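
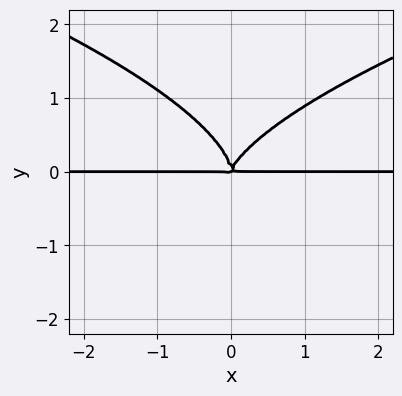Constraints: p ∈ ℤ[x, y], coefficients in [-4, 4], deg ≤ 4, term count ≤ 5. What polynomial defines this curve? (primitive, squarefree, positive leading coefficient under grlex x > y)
3*y^4 - 3*x^2*y + x*y^2

1. Degree: a generic line meets the curve in up to 4 points, so deg p = 4.
2. Reading off the gridlines: every point of the x-axis in the box is on the curve.
3. Matching integer coefficients to the picture gives p.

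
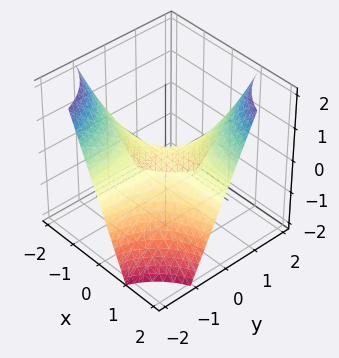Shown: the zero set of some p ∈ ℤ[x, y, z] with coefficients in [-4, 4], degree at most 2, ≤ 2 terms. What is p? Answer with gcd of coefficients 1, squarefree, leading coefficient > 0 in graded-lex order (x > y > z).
x*y - z

(a) The degree is 2 — a saddle surface; a quadric.
(b) Reading off the gridlines: every point of the x-axis in the box is on the surface; one z-axis crossing is at z = 0.
(c) These observations pin down the coefficients. Check: (0, -1, 0) on the y-axis lies on the surface, and p(0, -1, 0) = 0. ✓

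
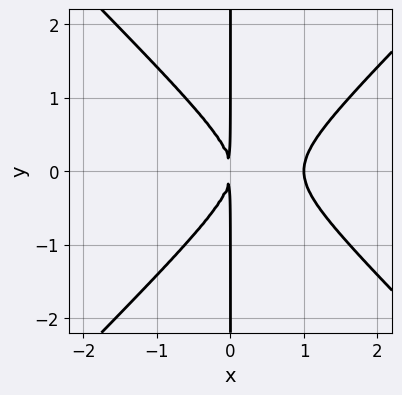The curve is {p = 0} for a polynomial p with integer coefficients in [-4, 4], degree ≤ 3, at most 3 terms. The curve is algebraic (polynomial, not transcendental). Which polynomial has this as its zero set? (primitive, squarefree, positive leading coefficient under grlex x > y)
x^3 - x*y^2 - x^2

First, the degree is 3 — no degree-2 curve has this shape.
Next, symmetries: the y ↦ −y reflection is a symmetry, so y appears only in even powers.
Then, against the integer gridlines: the visible y-axis segment lies entirely on the curve; it meets the x-axis at x = 1 (among the integer gridlines).
Finally, fitting integer coefficients to these (and the overall shape) gives p.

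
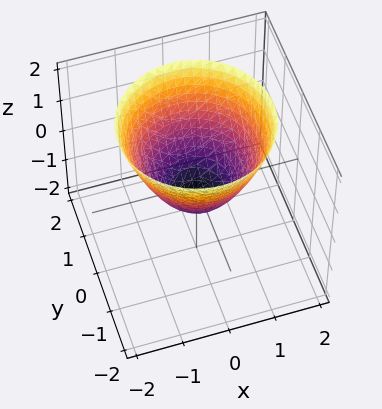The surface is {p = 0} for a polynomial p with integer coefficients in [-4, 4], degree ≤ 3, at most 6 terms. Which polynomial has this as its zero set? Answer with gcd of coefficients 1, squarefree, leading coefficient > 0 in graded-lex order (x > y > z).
(a) Degree: a generic line meets the surface in up to 2 points, so deg p = 2.
(b) Symmetry: every cross-section ⟂ z is a circle, so x, y appear only via x² + y².
(c) From the axis intercepts and sections: a circular section at z = 2 has radius between 1 and 2.
(d) Solving for integer coefficients yields p as stated.

2*x^2 + 2*y^2 - 2*z - 1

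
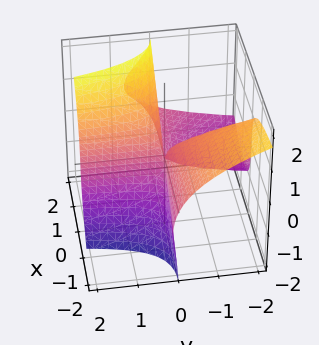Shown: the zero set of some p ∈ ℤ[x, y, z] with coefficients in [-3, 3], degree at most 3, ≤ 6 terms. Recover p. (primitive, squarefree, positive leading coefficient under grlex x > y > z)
x^2*y + x^2*z - 2*x*z^2 + z^3 - 3*x*y

1. Degree: a generic line meets the surface in up to 3 points, so deg p = 3.
2. From the axis intercepts and sections: the visible y-axis segment lies entirely on the surface; every point of the x-axis in the box is on the surface; it meets the z-axis at z = 0 (among the integer gridlines).
3. Solving for integer coefficients yields p as stated.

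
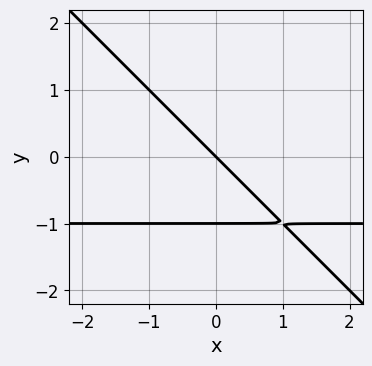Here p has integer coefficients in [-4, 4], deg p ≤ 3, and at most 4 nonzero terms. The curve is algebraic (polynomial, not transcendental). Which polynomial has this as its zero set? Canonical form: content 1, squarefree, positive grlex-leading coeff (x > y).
x*y + y^2 + x + y

(a) Degree: a generic line meets the curve in up to 2 points, so deg p = 2.
(b) From the axis intercepts and sections: it crosses the x-axis at the gridline x = 0; among the integer gridlines, it crosses the y-axis at y ∈ {-1, 0}.
(c) Fitting integer coefficients to these (and the overall shape) gives p.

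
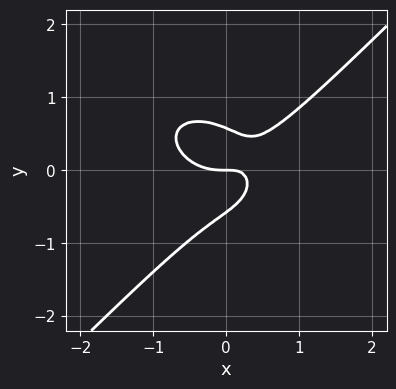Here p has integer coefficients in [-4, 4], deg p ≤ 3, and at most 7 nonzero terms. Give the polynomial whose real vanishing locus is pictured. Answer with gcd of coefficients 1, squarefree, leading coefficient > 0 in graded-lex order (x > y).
2*x^3 + x*y^2 - 3*y^3 - 2*x*y + y

1. The degree is 3 — no degree-2 curve has this shape.
2. Against the integer gridlines: it meets the x-axis at x = 0 (among the integer gridlines); it meets the y-axis at y = 0 (among the integer gridlines).
3. Matching integer coefficients to the picture gives p.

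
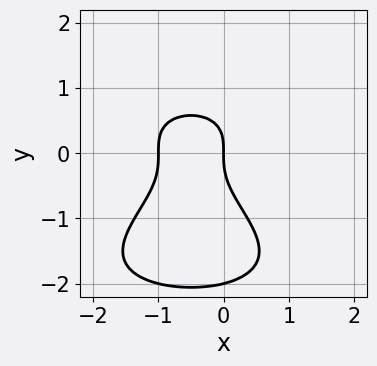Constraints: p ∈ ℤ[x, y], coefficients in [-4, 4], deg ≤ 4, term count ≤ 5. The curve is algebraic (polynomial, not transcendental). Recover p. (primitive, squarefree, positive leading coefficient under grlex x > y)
y^4 + 2*y^3 + 2*x^2 + 2*x

First, the degree is 4 — the shape is more complex than any degree-3 curve.
Then, from the visible intercepts: the y-axis gridline crossings are at y ∈ {-2, 0}; among the integer gridlines, it crosses the x-axis at x ∈ {-1, 0}.
Finally, the integer polynomial consistent with all of this is the stated p.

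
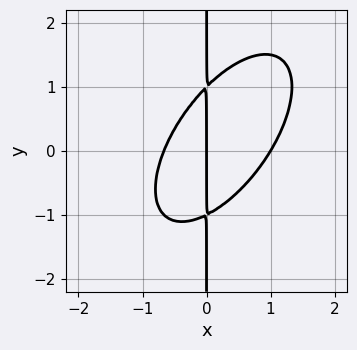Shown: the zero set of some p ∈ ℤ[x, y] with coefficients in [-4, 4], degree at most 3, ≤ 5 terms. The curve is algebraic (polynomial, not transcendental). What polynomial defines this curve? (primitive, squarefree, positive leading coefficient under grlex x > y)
First, degree: no degree-2 curve has this shape, so deg p = 3.
Next, reading off the gridlines: the visible y-axis segment lies entirely on the curve; the x-axis gridline crossings are at x ∈ {0, 1}.
Finally, together with the visible shape, these determine p as stated.

3*x^3 - 3*x^2*y + 2*x*y^2 - x^2 - 2*x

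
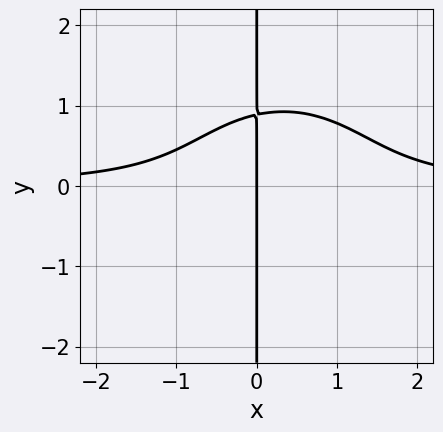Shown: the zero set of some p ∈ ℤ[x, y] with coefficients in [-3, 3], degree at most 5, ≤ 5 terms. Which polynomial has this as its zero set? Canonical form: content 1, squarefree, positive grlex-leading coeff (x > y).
3*x^3*y + 3*x*y^3 - 2*x^2*y + x*y - 3*x

deg p = 4.
From the axis intercepts and sections: every point of the y-axis in the box is on the curve; it meets the x-axis at x = 0 (among the integer gridlines).
Assembling these constraints gives the stated polynomial.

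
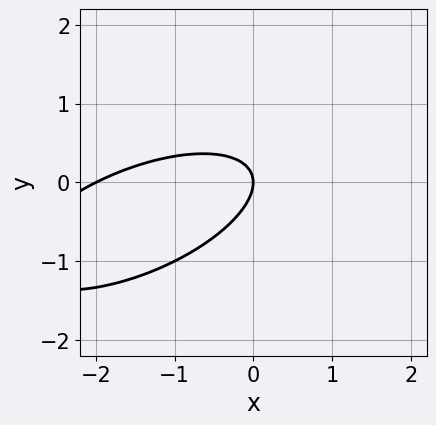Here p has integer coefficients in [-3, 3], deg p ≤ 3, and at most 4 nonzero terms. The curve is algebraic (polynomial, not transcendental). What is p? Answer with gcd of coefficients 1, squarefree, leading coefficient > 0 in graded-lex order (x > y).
1. Degree: the shape is more complex than any degree-1 curve, so deg p = 2.
2. Reading off the gridlines: the x-axis gridline crossings are at x ∈ {-2, 0}; it meets the y-axis at y = 0 (among the integer gridlines).
3. Matching integer coefficients to the picture gives p.

x^2 - 2*x*y + 3*y^2 + 2*x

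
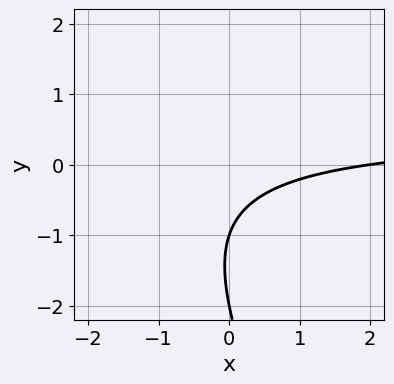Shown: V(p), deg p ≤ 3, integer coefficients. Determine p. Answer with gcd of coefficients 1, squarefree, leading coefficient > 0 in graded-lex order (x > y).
1. The degree is 2 — a generic line meets the curve in up to 2 points.
2. Against the integer gridlines: the y-axis gridline crossings are at y ∈ {-2, -1}; it crosses the x-axis at the gridline x = 2.
3. These observations pin down the coefficients.

2*x*y + y^2 - x + 3*y + 2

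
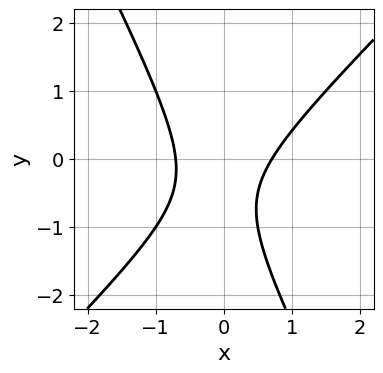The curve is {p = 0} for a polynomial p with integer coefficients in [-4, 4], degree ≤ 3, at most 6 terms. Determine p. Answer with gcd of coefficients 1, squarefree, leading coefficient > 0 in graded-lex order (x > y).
2*x^2 - x*y - y^2 - y - 1

(a) Degree: the shape is more complex than any degree-1 curve, so deg p = 2.
(b) Reading off the gridlines: it misses every integer gridline on the y-axis.
(c) Assembling these constraints gives the stated polynomial.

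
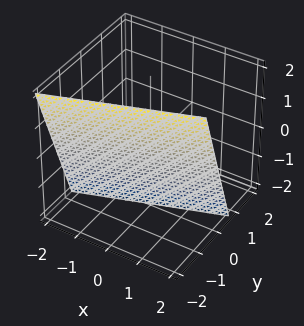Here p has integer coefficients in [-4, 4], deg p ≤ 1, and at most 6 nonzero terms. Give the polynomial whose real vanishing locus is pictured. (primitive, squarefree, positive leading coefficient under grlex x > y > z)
x - 3*y - z - 2

1. deg p = 1. The surface is flat (a plane).
2. From the visible intercepts: it crosses the x-axis at the gridline x = 2; one z-axis crossing is at z = -2.
3. Together with the visible shape, these determine p as stated.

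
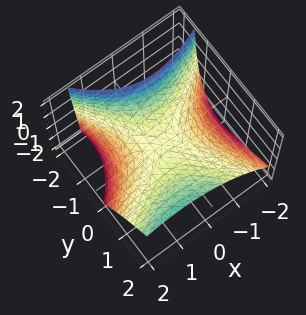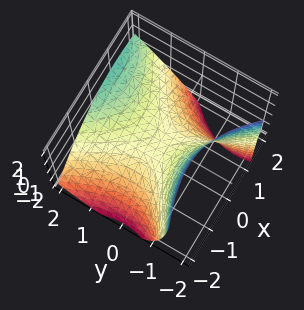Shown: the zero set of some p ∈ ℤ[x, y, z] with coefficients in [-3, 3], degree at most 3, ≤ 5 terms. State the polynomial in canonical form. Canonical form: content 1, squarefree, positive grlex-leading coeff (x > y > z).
x^2 - x*y - y^2 + y*z + 2*z

deg p = 2.
Observable constraints: it meets the x-axis at x = 0 (among the integer gridlines); one z-axis crossing is at z = 0; it crosses the y-axis at the gridline y = 0.
These observations pin down the coefficients.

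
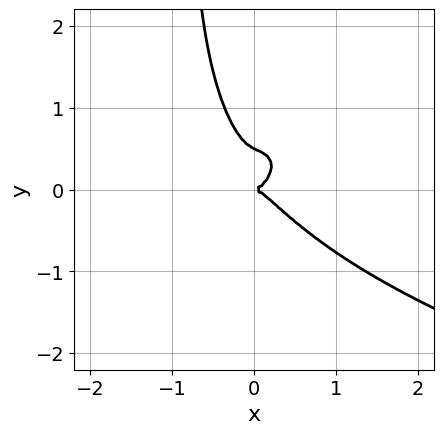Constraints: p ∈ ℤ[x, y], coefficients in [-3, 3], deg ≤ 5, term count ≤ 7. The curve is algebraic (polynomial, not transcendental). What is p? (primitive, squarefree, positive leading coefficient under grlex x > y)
x^2*y^2 - 2*x*y^3 - 3*x^3 - 2*y^3 + y^2

First, degree: no degree-3 curve has this shape, so deg p = 4.
Then, reading off the gridlines: one x-axis crossing is at x = 0; it crosses the y-axis at the gridline y = 0.
Finally, putting this together gives p.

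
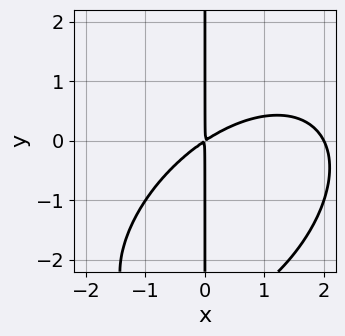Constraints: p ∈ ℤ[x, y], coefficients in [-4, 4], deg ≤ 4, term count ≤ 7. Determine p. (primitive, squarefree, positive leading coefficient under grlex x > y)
x^3 - x^2*y + x*y^2 - 2*x^2 + 3*x*y

1. deg p = 3.
2. Observable constraints: the visible y-axis segment lies entirely on the curve; one x-axis crossing is at x = 2.
3. Putting this together gives p.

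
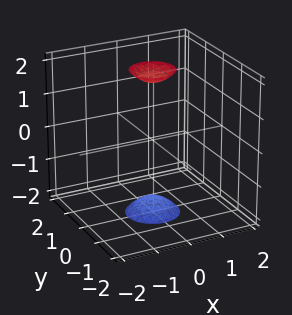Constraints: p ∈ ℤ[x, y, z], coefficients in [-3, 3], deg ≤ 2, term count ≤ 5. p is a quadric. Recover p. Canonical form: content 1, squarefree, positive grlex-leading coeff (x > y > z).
3*x^2 + 3*y^2 - z^2 + 3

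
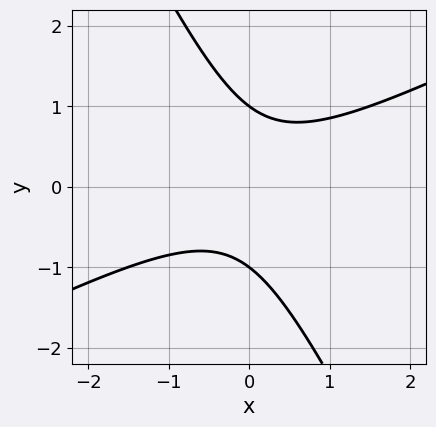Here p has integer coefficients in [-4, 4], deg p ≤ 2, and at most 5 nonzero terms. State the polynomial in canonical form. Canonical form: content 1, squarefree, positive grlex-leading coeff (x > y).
1. Degree: the shape is more complex than any degree-1 curve, so deg p = 2.
2. From the visible intercepts: no x-intercept at any integer in the box; among the integer gridlines, it crosses the y-axis at y ∈ {-1, 1}.
3. Fitting integer coefficients to these (and the overall shape) gives p.

2*x^2 - 3*x*y - 2*y^2 + 2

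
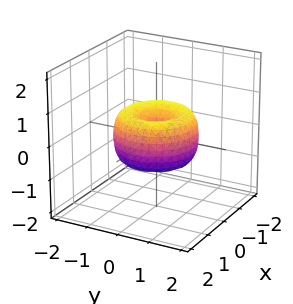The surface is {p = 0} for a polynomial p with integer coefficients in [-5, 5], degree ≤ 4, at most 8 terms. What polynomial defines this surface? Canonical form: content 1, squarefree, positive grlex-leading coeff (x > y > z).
2*x^4 + 4*x^2*y^2 + 2*y^4 - 3*x^2 - 3*y^2 + 2*z^2

(a) deg p = 4. A generic line meets the surface in up to 4 points.
(b) Symmetry: the z-axis is an axis of rotation, so x and y enter only as x² + y².
(c) Checking where it meets the axes: a circular section at z = 0 has radius between 1 and 2; it crosses the z-axis at the gridline z = 0; it meets the x-axis at x = 0 (among the integer gridlines); it meets the y-axis at y = 0 (among the integer gridlines).
(d) Putting this together gives p.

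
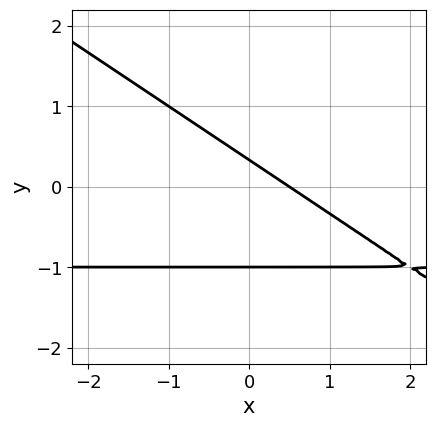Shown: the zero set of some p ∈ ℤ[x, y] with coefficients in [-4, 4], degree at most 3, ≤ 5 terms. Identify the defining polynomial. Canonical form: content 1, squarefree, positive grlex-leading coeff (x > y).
2*x*y + 3*y^2 + 2*x + 2*y - 1

1. The degree is 2 — the shape is more complex than any degree-1 curve.
2. Reading off the gridlines: one y-axis crossing is at y = -1.
3. Putting this together gives p.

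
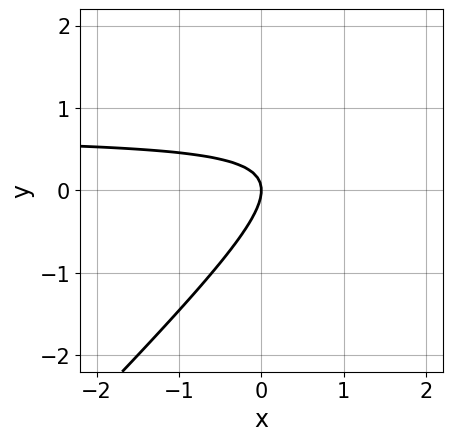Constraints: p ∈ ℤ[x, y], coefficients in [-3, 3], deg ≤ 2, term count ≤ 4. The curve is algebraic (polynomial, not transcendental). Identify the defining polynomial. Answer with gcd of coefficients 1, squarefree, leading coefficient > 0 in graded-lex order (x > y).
1. Degree: the shape is more complex than any degree-1 curve, so deg p = 2.
2. From the axis intercepts and sections: it crosses the y-axis at the gridline y = 0; it crosses the x-axis at the gridline x = 0.
3. Together with the visible shape, these determine p as stated.

3*x*y - 3*y^2 - 2*x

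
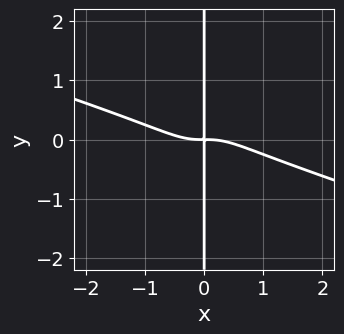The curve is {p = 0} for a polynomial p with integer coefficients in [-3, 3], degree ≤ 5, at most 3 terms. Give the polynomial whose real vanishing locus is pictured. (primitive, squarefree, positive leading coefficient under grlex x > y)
x^4 + 3*x^3*y + x*y

1. The degree is 4 — no degree-3 curve has this shape.
2. Observable constraints: the visible y-axis segment lies entirely on the curve.
3. Matching integer coefficients to the picture gives p.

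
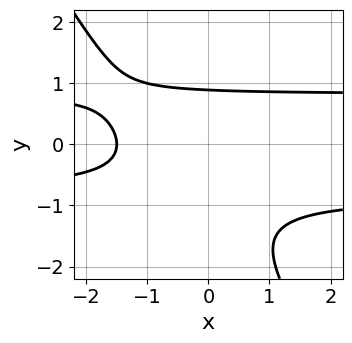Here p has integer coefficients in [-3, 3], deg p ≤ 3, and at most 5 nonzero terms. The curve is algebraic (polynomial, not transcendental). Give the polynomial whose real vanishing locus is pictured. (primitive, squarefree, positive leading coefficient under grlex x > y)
(a) The degree is 3 — a generic line meets the curve in up to 3 points.
(b) The integer polynomial consistent with all of this is the stated p.

3*x*y^2 + 2*y^3 + 2*y^2 - 2*x - 3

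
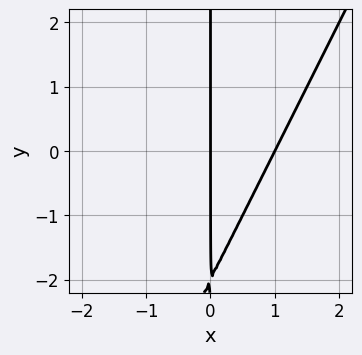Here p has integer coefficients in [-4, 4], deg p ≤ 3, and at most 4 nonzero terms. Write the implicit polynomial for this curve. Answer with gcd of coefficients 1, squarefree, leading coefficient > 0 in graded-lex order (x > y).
(a) The degree is 2 — the shape is more complex than any degree-1 curve.
(b) Checking where it meets the axes: among the integer gridlines, it crosses the x-axis at x ∈ {0, 1}; every point of the y-axis in the box is on the curve.
(c) Solving for integer coefficients yields p as stated.

2*x^2 - x*y - 2*x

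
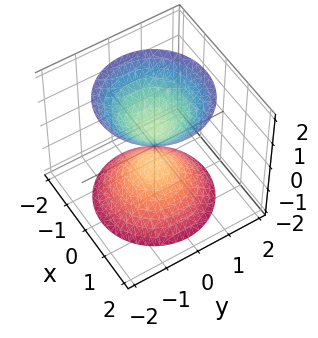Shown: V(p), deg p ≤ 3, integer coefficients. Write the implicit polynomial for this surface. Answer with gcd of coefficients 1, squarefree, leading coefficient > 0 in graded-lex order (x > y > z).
3*x^2 + 3*y^2 - 2*z^2 + 1

1. The picture has 2 separate pieces.
2. Degree: two sheets facing apart; a quadric, so deg p = 2.
3. Symmetries: mirror symmetry z ↦ −z ⇒ only even powers of z; rotational symmetry about the z-axis ⇒ p depends on x, y only through x² + y².
4. Observable constraints: a circular section at z = -1 has radius between 0 and 1; it misses every integer gridline on the y-axis; no x-intercept at any integer in the box.
5. Solving for integer coefficients yields p as stated.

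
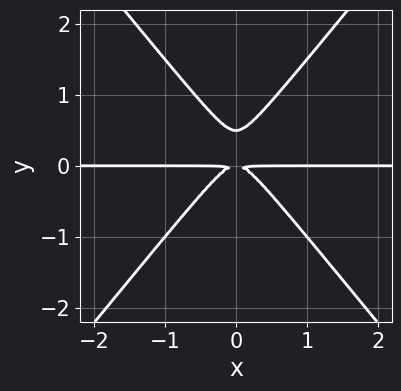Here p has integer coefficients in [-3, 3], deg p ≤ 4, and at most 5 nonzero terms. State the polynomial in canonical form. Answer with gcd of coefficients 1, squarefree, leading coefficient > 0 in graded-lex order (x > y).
First, degree: a generic line meets the curve in up to 3 points, so deg p = 3.
Next, symmetries: the x ↦ −x reflection is a symmetry, so x appears only in even powers.
Next, against the integer gridlines: every point of the x-axis in the box is on the curve.
Finally, the integer polynomial consistent with all of this is the stated p.

3*x^2*y - 2*y^3 + y^2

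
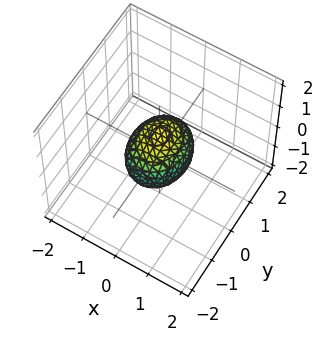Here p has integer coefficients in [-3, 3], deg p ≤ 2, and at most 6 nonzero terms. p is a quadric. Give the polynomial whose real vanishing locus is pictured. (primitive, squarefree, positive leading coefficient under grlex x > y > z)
3*x^2 + 2*y^2 + 3*z^2 - 2

The degree is 2 — bounded and convex; a quadric.
Symmetries: the z ↦ −z reflection is a symmetry, so z appears only in even powers; it's symmetric under y → −y, forcing even powers of y; mirror symmetry x ↦ −x ⇒ only even powers of x.
Checking where it meets the axes: among the integer gridlines, it crosses the y-axis at y ∈ {-1, 1}.
Matching integer coefficients to the picture gives p.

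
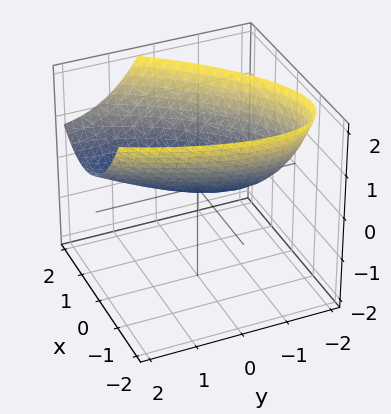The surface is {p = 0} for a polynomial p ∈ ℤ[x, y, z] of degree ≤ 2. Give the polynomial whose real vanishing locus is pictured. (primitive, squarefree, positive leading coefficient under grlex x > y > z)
1. The degree is 2 — no degree-1 surface has this shape.
2. Observable constraints: one z-axis crossing is at z = 0; it crosses the x-axis at the gridline x = 0.
3. Assembling these constraints gives the stated polynomial.

2*x^2 - 2*x*y + y^2 - y*z - 3*z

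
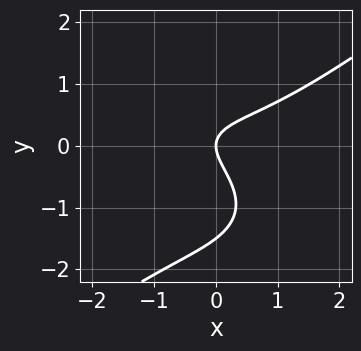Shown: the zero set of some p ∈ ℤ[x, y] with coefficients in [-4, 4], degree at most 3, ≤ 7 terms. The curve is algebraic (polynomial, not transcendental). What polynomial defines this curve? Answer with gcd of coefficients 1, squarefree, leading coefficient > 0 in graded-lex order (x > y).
x^3 - 2*y^3 - x*y - 3*y^2 + 2*x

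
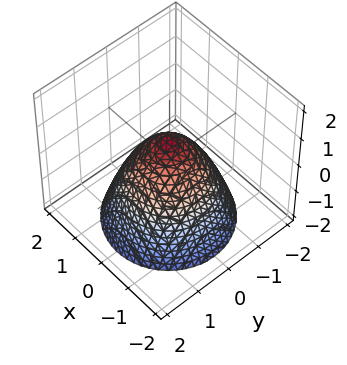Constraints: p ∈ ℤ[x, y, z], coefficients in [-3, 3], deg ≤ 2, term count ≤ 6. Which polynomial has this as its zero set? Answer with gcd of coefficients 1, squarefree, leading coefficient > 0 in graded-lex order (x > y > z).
First, degree: a generic line meets the surface in up to 2 points, so deg p = 2.
Then, symmetries: rotational symmetry about the z-axis ⇒ p depends on x, y only through x² + y².
Next, reading off the gridlines: a circular section at z = -2 has radius between 1 and 2.
Finally, fitting integer coefficients to these (and the overall shape) gives p.

3*x^2 + 3*y^2 + 3*z - 2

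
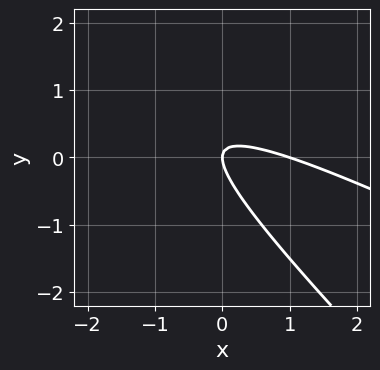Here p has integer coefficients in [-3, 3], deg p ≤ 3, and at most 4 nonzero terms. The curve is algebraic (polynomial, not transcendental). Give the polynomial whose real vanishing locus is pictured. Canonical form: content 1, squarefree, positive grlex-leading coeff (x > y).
deg p = 2. The shape is more complex than any degree-1 curve.
From the visible intercepts: among the integer gridlines, it crosses the x-axis at x ∈ {0, 1}; one y-axis crossing is at y = 0.
Together with the visible shape, these determine p as stated.

x^2 + 3*x*y + 2*y^2 - x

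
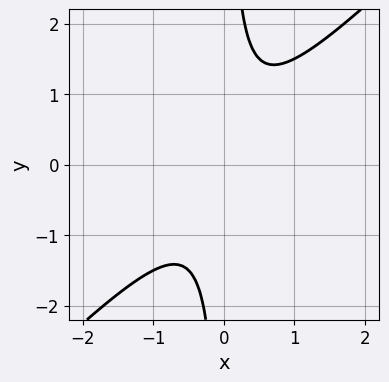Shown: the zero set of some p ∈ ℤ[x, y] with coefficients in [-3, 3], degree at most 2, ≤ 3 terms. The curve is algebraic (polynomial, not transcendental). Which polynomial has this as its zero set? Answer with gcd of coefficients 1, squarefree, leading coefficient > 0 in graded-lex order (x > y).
(a) Degree: a generic line meets the curve in up to 2 points, so deg p = 2.
(b) From the visible intercepts: no y-intercept at any integer in the box; no x-intercept at any integer in the box.
(c) Matching integer coefficients to the picture gives p.

2*x^2 - 2*x*y + 1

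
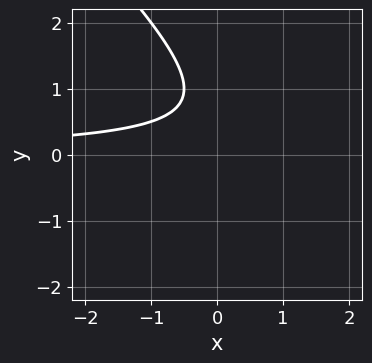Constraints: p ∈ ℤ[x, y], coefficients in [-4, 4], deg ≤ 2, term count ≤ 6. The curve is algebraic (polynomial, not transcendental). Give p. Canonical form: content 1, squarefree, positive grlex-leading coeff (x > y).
2*x*y + 2*y^2 - 3*y + 2

1. Degree: no degree-1 curve has this shape, so deg p = 2.
2. From the visible intercepts: it misses every integer gridline on the x-axis; the curve avoids every integer y-axis point in the box.
3. Assembling these constraints gives the stated polynomial.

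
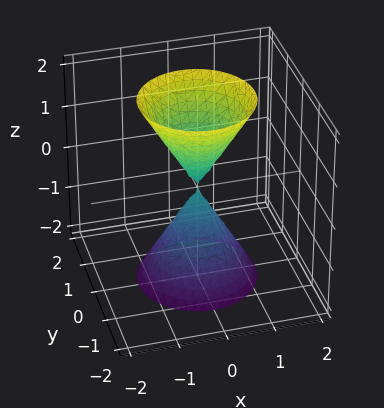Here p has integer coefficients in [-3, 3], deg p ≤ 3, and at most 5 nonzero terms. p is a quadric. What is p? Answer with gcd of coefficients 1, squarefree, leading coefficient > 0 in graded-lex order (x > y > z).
3*x^2 + 3*y^2 - z^2

The picture has 2 separate pieces.
The degree is 2 — a double cone through the origin; a quadric.
Symmetries: mirror symmetry z ↦ −z ⇒ only even powers of z; the z-axis is an axis of rotation, so x and y enter only as x² + y².
Reading off the gridlines: it meets the z-axis at z = 0 (among the integer gridlines); one x-axis crossing is at x = 0; a circular section at z = -1 has radius between 0 and 1.
The integer polynomial consistent with all of this is the stated p.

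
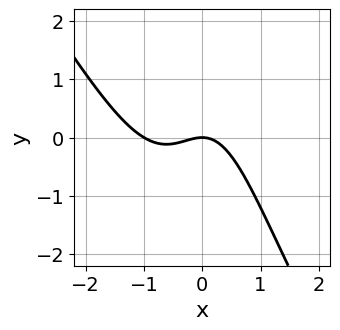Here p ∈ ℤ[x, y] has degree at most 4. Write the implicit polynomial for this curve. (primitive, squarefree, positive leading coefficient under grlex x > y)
3*x^3 + 2*x^2*y + 3*x^2 + 3*y

deg p = 3. No degree-2 curve has this shape.
From the axis intercepts and sections: among the integer gridlines, it crosses the x-axis at x ∈ {-1, 0}; it meets the y-axis at y = 0 (among the integer gridlines).
The integer polynomial consistent with all of this is the stated p.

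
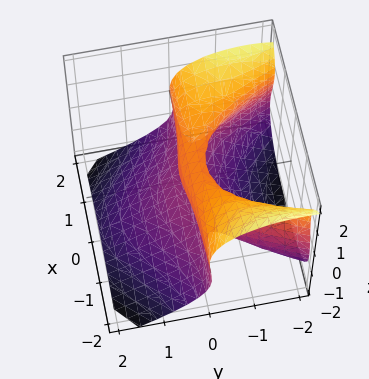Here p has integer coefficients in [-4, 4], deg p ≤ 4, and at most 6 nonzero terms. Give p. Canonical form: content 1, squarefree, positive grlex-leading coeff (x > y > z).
2*x^2*y + 2*z^3 + 3*y^2 + y*z - z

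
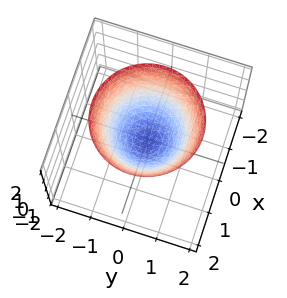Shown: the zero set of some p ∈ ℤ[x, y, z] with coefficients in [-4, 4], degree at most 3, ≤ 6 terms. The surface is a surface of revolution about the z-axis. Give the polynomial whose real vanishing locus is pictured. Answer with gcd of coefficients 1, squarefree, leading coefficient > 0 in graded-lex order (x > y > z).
1. The degree is 2 — no degree-1 surface has this shape.
2. Symmetry: the z-axis is an axis of rotation, so x and y enter only as x² + y².
3. Reading off the gridlines: a circular section at z = 0 has radius between 0 and 1.
4. Putting this together gives p.

3*x^2 + 3*y^2 - 3*z - 1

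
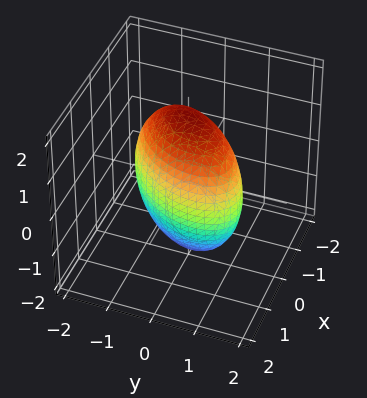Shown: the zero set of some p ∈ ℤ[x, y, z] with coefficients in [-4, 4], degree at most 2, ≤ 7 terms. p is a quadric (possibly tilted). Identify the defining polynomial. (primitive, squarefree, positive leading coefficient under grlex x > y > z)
First, deg p = 2.
Next, against the integer gridlines: among the integer gridlines, it crosses the x-axis at x ∈ {-1, 1}.
Finally, together with the visible shape, these determine p as stated.

3*x^2 - 2*x*y + 2*y^2 + z^2 - 3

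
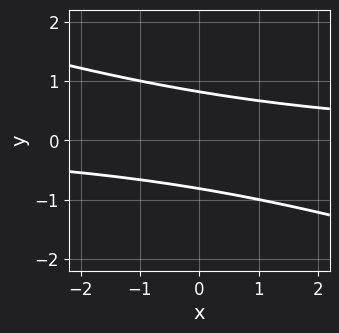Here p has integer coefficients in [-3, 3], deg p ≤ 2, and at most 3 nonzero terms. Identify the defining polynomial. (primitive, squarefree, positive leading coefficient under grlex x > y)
x*y + 3*y^2 - 2

1. Degree: the shape is more complex than any degree-1 curve, so deg p = 2.
2. From the axis intercepts and sections: no x-intercept at any integer in the box.
3. Together with the visible shape, these determine p as stated.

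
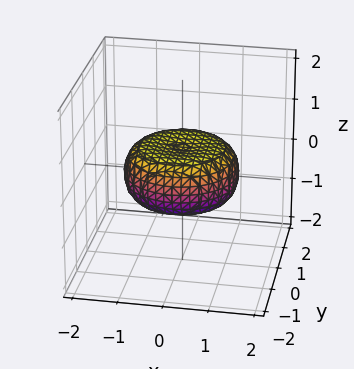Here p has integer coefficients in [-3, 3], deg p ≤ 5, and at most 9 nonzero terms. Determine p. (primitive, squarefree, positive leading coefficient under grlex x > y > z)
The degree is 4 — no degree-3 surface has this shape.
Symmetry: every cross-section ⟂ z is a circle, so x, y appear only via x² + y².
Checking where it meets the axes: a circular section at z = 0 has radius between 1 and 2.
Fitting integer coefficients to these (and the overall shape) gives p.

x^4 + 2*x^2*y^2 + y^4 - x^2 - y^2 + 3*z^2 - 1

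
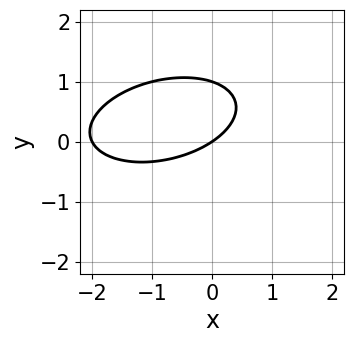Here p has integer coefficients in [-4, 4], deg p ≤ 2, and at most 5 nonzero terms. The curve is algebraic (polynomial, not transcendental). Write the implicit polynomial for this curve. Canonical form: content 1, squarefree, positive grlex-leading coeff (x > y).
(a) The degree is 2 — a generic line meets the curve in up to 2 points.
(b) Checking where it meets the axes: the x-axis gridline crossings are at x ∈ {-2, 0}; the y-axis gridline crossings are at y ∈ {0, 1}.
(c) These observations pin down the coefficients.

x^2 - x*y + 3*y^2 + 2*x - 3*y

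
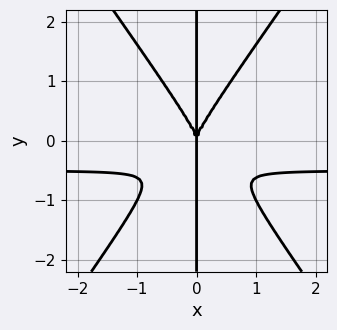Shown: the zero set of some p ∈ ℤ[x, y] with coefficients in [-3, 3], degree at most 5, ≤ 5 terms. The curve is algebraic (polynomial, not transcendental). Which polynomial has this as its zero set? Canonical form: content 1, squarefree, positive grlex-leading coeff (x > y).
2*x^3*y - x*y^3 + x^3

Degree: no degree-3 curve has this shape, so deg p = 4.
Observable constraints: every point of the y-axis in the box is on the curve; it meets the x-axis at x = 0 (among the integer gridlines).
Fitting integer coefficients to these (and the overall shape) gives p.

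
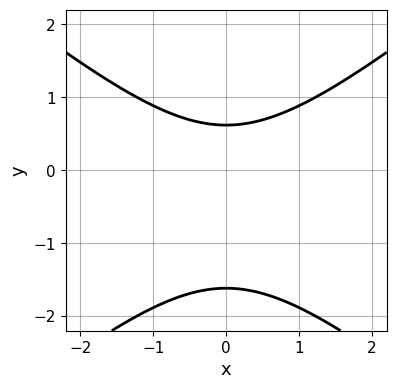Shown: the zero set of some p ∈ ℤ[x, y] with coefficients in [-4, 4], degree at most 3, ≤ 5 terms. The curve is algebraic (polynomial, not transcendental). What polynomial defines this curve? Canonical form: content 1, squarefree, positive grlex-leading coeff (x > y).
2*x^2 - 3*y^2 - 3*y + 3

Degree: no degree-1 curve has this shape, so deg p = 2.
Symmetries: it's symmetric under x → −x, forcing even powers of x.
Reading off the gridlines: it misses every integer gridline on the x-axis.
Solving for integer coefficients yields p as stated.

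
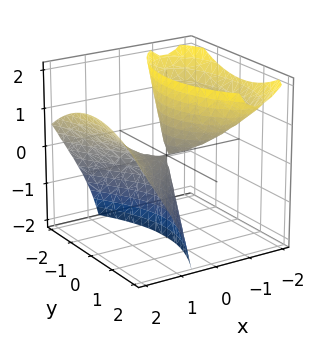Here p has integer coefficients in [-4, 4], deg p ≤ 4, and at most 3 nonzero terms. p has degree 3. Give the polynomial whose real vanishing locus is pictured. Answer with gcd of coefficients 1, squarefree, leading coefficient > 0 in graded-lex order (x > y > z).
First, I count 2 distinct pieces.
Next, degree: the shape is more complex than any degree-2 surface, so deg p = 3.
Next, reading off the gridlines: one y-axis crossing is at y = 0; it meets the x-axis at x = 0 (among the integer gridlines).
Finally, putting this together gives p.

x^3 - 3*x*z - y^2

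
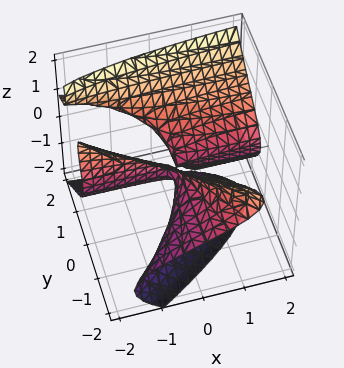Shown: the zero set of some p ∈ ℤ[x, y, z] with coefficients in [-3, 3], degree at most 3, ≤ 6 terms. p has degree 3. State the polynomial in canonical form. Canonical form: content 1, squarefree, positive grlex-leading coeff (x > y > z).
(a) The picture has 2 separate pieces. Treating them together as one polynomial.
(b) deg p = 3. No degree-2 surface has this shape.
(c) From the axis intercepts and sections: the visible x-axis segment lies entirely on the surface; every point of the y-axis in the box is on the surface.
(d) Together with the visible shape, these determine p as stated.

2*x*z^2 - 3*y^2*z + 2*z^3 - 3*x*y + z^2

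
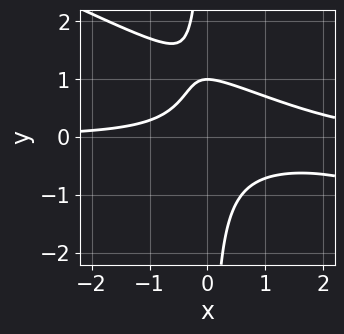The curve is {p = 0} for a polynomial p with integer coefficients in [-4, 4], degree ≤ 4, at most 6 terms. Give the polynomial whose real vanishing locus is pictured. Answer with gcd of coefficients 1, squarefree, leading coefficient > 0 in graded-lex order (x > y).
x^2*y + 2*x*y^2 - 2*x*y + y - 1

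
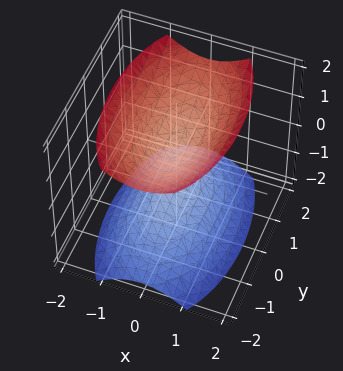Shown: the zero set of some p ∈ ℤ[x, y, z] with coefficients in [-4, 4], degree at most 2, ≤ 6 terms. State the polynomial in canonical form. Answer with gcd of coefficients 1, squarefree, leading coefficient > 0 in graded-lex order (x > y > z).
1. There are 2 components. They look like related sheets of one shape, so recover p as a whole.
2. Degree: two sheets facing apart; a quadric, so deg p = 2.
3. Symmetries: mirror symmetry y ↦ −y ⇒ only even powers of y; the z ↦ −z reflection is a symmetry, so z appears only in even powers; the x ↦ −x reflection is a symmetry, so x appears only in even powers.
4. From the axis intercepts and sections: the surface avoids every integer y-axis point in the box; the surface avoids every integer x-axis point in the box.
5. Together with the visible shape, these determine p as stated.

3*x^2 + y^2 - 2*z^2 + 1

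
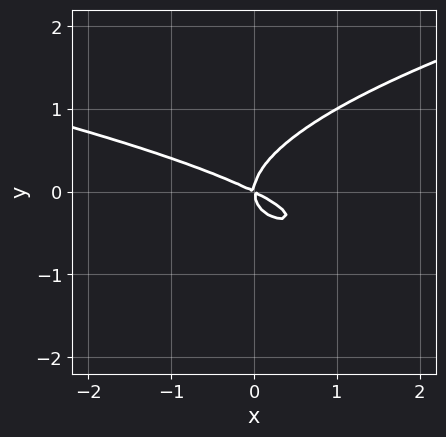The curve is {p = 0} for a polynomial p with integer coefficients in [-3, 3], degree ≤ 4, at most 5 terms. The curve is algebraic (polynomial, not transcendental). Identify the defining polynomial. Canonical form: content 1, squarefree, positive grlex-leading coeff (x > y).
3*y^3 - x^2 - 2*x*y

1. Degree: no degree-2 curve has this shape, so deg p = 3.
2. Reading off the gridlines: one x-axis crossing is at x = 0; one y-axis crossing is at y = 0.
3. Fitting integer coefficients to these (and the overall shape) gives p.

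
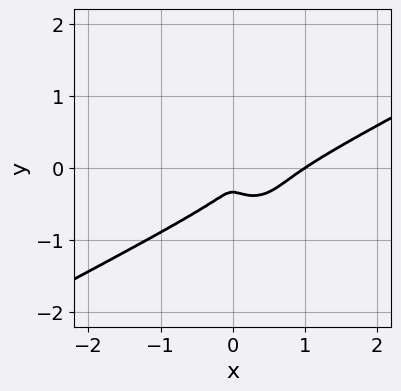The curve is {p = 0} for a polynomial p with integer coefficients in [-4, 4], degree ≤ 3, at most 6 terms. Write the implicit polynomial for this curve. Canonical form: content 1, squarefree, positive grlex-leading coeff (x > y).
2*x^3 - 3*x^2*y - 3*y^3 - 2*x^2 - y^2

(a) Degree: a generic line meets the curve in up to 3 points, so deg p = 3.
(b) From the visible intercepts: it meets the x-axis at x = 1 (among the integer gridlines).
(c) The integer polynomial consistent with all of this is the stated p.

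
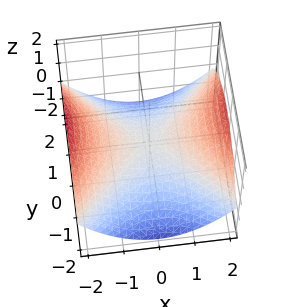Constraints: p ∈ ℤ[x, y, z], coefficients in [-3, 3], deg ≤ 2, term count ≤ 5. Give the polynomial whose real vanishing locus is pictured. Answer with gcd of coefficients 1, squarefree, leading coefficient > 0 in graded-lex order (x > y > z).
x^2 - y^2 - 3*z

First, deg p = 2.
Next, symmetries: the x ↦ −x reflection is a symmetry, so x appears only in even powers; mirror symmetry y ↦ −y ⇒ only even powers of y.
Then, against the integer gridlines: it meets the y-axis at y = 0 (among the integer gridlines); one z-axis crossing is at z = 0.
Finally, these observations pin down the coefficients.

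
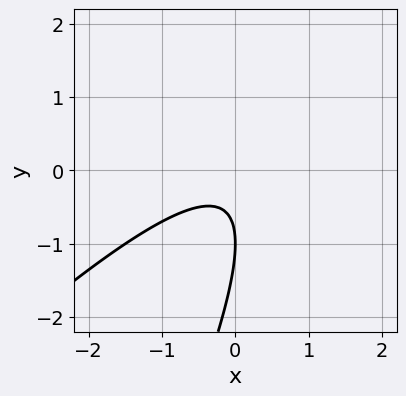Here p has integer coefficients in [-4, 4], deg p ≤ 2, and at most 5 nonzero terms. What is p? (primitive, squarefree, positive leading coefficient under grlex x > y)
1. deg p = 2.
2. Against the integer gridlines: no x-intercept at any integer in the box; it crosses the y-axis at the gridline y = -1.
3. The integer polynomial consistent with all of this is the stated p.

2*x^2 - 3*x*y + y^2 + 2*y + 1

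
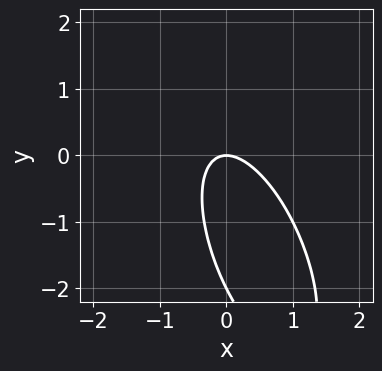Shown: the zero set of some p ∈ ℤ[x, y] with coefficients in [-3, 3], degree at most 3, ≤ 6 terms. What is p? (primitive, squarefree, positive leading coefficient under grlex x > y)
3*x^2 + 2*x*y + y^2 + 2*y

First, deg p = 2. A generic line meets the curve in up to 2 points.
Next, checking where it meets the axes: it crosses the x-axis at the gridline x = 0; among the integer gridlines, it crosses the y-axis at y ∈ {-2, 0}.
Finally, solving for integer coefficients yields p as stated.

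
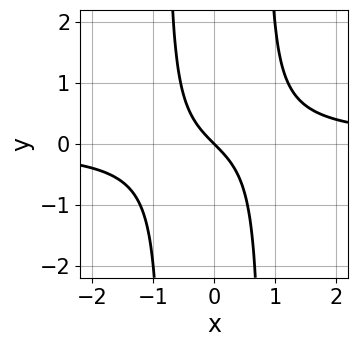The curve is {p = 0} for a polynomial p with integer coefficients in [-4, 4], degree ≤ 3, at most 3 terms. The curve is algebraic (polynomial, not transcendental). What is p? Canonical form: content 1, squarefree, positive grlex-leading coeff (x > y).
3*x^2*y - 2*x - 2*y

deg p = 3.
From the axis intercepts and sections: it crosses the x-axis at the gridline x = 0; one y-axis crossing is at y = 0.
Matching integer coefficients to the picture gives p.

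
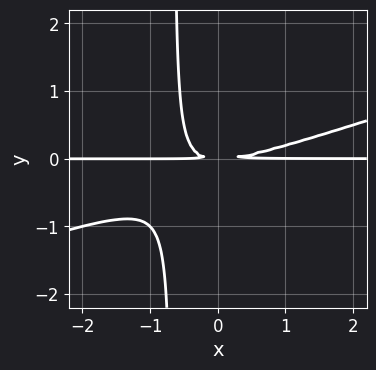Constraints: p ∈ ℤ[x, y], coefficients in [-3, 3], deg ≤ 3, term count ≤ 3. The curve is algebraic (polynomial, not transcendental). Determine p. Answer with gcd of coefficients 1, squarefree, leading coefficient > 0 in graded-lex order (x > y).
(a) deg p = 3. A generic line meets the curve in up to 3 points.
(b) Against the integer gridlines: the visible x-axis segment lies entirely on the curve.
(c) Putting this together gives p.

x^2*y - 3*x*y^2 - 2*y^2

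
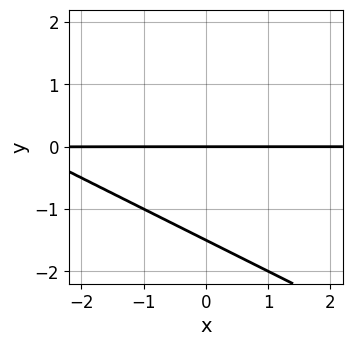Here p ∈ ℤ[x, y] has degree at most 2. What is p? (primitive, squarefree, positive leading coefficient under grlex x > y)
x*y + 2*y^2 + 3*y

Degree: the shape is more complex than any degree-1 curve, so deg p = 2.
From the visible intercepts: every point of the x-axis in the box is on the curve; it crosses the y-axis at the gridline y = 0.
Solving for integer coefficients yields p as stated.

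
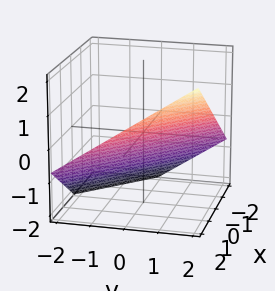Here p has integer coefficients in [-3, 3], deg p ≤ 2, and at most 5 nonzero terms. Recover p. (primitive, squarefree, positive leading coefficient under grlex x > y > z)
2*x + 2*y - 3*z - 2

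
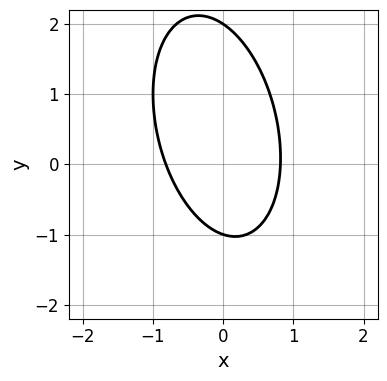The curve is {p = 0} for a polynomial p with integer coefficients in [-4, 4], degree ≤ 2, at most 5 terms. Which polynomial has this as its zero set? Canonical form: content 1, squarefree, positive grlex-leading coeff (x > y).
3*x^2 + x*y + y^2 - y - 2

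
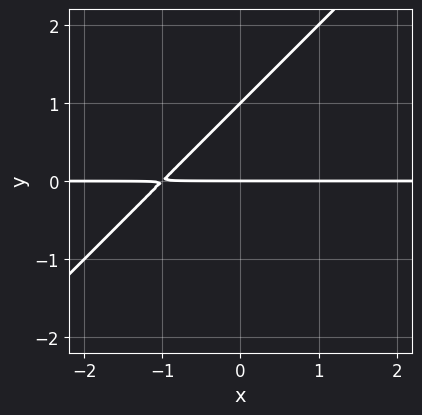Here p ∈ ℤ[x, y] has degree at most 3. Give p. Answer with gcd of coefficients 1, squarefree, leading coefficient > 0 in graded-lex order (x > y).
x*y - y^2 + y

First, the degree is 2 — a generic line meets the curve in up to 2 points.
Next, reading off the gridlines: the y-axis gridline crossings are at y ∈ {0, 1}; the visible x-axis segment lies entirely on the curve.
Finally, the integer polynomial consistent with all of this is the stated p.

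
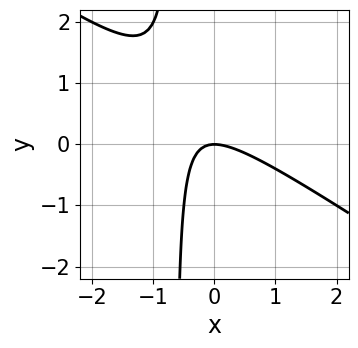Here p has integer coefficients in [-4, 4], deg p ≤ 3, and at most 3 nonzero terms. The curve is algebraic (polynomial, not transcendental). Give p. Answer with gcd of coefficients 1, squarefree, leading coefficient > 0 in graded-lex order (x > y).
Degree: no degree-1 curve has this shape, so deg p = 2.
Reading off the gridlines: one x-axis crossing is at x = 0; one y-axis crossing is at y = 0.
The integer polynomial consistent with all of this is the stated p.

2*x^2 + 3*x*y + 2*y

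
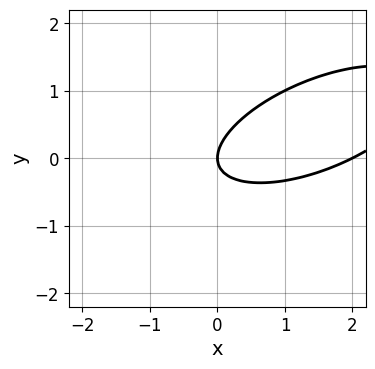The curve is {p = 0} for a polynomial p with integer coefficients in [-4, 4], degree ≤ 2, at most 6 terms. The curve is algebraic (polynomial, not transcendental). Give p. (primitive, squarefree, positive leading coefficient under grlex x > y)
x^2 - 2*x*y + 3*y^2 - 2*x

deg p = 2.
From the axis intercepts and sections: the x-axis gridline crossings are at x ∈ {0, 2}; it crosses the y-axis at the gridline y = 0.
These observations pin down the coefficients.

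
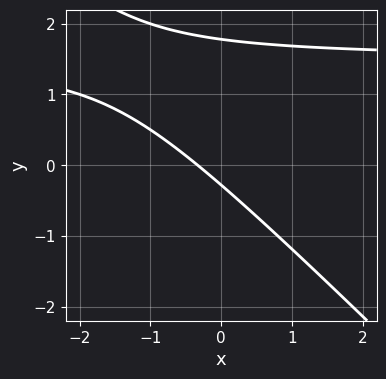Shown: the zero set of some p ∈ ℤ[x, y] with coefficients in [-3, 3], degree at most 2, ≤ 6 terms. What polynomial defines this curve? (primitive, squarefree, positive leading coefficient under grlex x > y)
First, deg p = 2. No degree-1 curve has this shape.
Finally, solving for integer coefficients yields p as stated.

2*x*y + 2*y^2 - 3*x - 3*y - 1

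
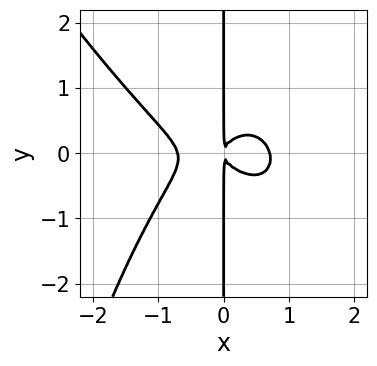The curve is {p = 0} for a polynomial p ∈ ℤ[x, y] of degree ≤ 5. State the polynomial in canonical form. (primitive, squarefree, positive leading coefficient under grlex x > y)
2*x^4 + x^3*y + 3*x*y^2 - x^2

First, deg p = 4. A generic line meets the curve in up to 4 points.
Then, observable constraints: the visible y-axis segment lies entirely on the curve.
Finally, the integer polynomial consistent with all of this is the stated p.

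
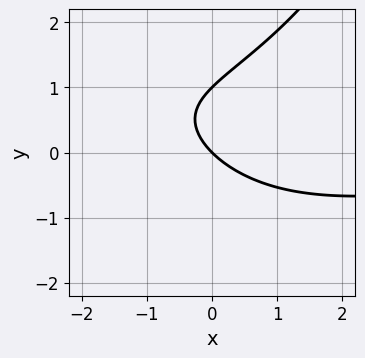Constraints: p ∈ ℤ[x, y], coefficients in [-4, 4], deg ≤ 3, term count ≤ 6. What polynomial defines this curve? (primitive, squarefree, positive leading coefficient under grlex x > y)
x^2*y - 3*y^2 + 3*x + 3*y

1. Degree: the shape is more complex than any degree-2 curve, so deg p = 3.
2. From the axis intercepts and sections: one x-axis crossing is at x = 0; among the integer gridlines, it crosses the y-axis at y ∈ {0, 1}.
3. Assembling these constraints gives the stated polynomial.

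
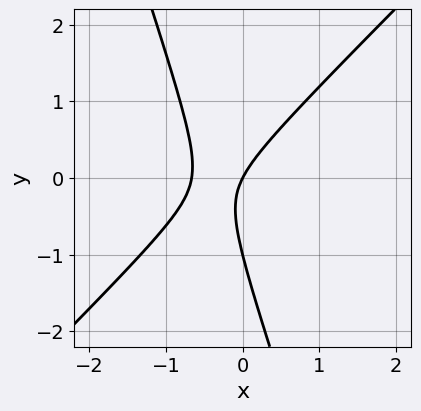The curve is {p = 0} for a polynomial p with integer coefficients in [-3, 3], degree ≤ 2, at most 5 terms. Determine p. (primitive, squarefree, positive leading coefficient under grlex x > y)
3*x^2 - 2*x*y - y^2 + 2*x - y

First, deg p = 2. The shape is more complex than any degree-1 curve.
Then, against the integer gridlines: among the integer gridlines, it crosses the y-axis at y ∈ {-1, 0}; it meets the x-axis at x = 0 (among the integer gridlines).
Finally, matching integer coefficients to the picture gives p.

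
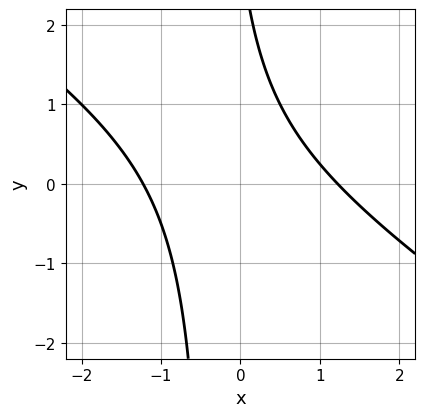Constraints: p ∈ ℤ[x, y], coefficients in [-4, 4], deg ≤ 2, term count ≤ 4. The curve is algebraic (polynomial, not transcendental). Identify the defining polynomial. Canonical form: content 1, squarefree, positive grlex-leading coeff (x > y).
2*x^2 + 3*x*y + y - 3

First, deg p = 2. The shape is more complex than any degree-1 curve.
Next, from the visible intercepts: no y-intercept at any integer in the box.
Finally, matching integer coefficients to the picture gives p.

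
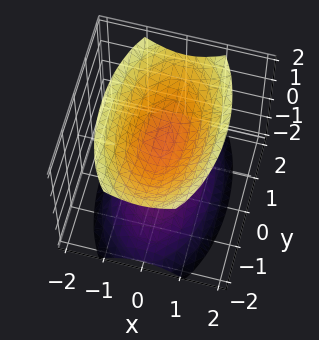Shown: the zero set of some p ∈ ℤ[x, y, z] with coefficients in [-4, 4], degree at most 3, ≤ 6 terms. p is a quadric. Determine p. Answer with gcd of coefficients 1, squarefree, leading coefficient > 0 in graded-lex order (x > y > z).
3*x^2 + y^2 - 2*z^2 + 1

First, I count 2 distinct pieces. They look like related sheets of one shape, so recover p as a whole.
Next, the degree is 2 — two separate bowl-shaped sheets opening away from each other; a quadric.
Then, symmetries: mirror symmetry z ↦ −z ⇒ only even powers of z; the y ↦ −y reflection is a symmetry, so y appears only in even powers; mirror symmetry x ↦ −x ⇒ only even powers of x.
Then, reading off the gridlines: the surface avoids every integer y-axis point in the box; it misses every integer gridline on the x-axis.
Finally, these observations pin down the coefficients.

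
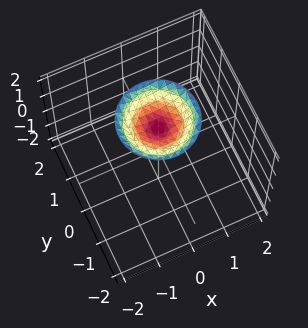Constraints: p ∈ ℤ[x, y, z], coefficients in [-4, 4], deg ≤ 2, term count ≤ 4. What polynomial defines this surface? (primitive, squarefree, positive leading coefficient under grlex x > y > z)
The degree is 2 — no degree-1 surface has this shape.
Symmetries: every cross-section ⟂ z is a circle, so x, y appear only via x² + y².
Observable constraints: no x-intercept at any integer in the box; no y-intercept at any integer in the box; a circular section at z = 2 has radius exactly 1.
Assembling these constraints gives the stated polynomial.

x^2 + y^2 - 2*z + 3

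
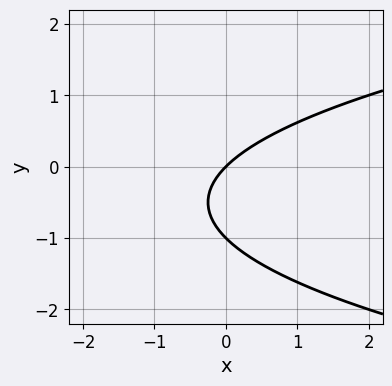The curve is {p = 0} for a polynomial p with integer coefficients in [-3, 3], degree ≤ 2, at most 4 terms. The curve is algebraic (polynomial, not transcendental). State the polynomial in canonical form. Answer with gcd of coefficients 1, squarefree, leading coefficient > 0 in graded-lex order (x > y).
y^2 - x + y

(a) The degree is 2 — no degree-1 curve has this shape.
(b) Reading off the gridlines: it meets the x-axis at x = 0 (among the integer gridlines); the y-axis gridline crossings are at y ∈ {-1, 0}.
(c) Fitting integer coefficients to these (and the overall shape) gives p.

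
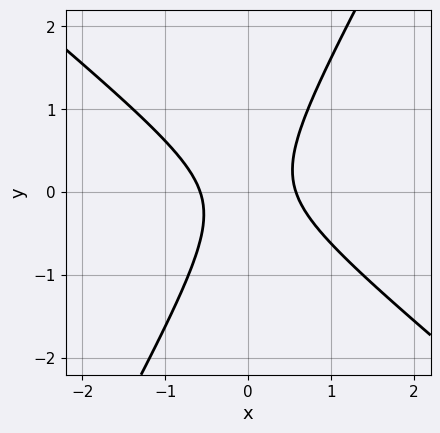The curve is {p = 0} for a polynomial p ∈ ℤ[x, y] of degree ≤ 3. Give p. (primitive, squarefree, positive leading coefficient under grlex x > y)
3*x^2 + 2*x*y - 2*y^2 - 1

(a) The degree is 2 — no degree-1 curve has this shape.
(b) Observable constraints: the curve avoids every integer y-axis point in the box.
(c) Together with the visible shape, these determine p as stated.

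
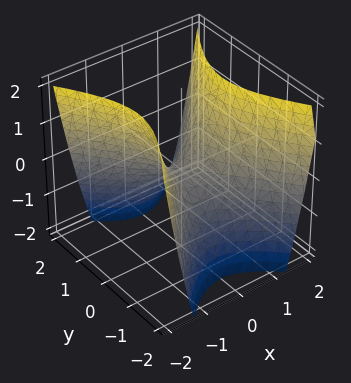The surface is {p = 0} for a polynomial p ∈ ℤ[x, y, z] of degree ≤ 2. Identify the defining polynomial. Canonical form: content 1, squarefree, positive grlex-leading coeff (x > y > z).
3*x^2 - 2*y^2 - 2*z

First, degree: a saddle surface; a quadric, so deg p = 2.
Then, symmetries: mirror symmetry y ↦ −y ⇒ only even powers of y; it's symmetric under x → −x, forcing even powers of x.
Next, observable constraints: it crosses the z-axis at the gridline z = 0; it meets the x-axis at x = 0 (among the integer gridlines).
Finally, fitting integer coefficients to these (and the overall shape) gives p.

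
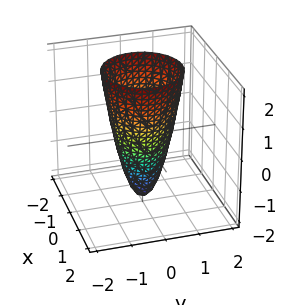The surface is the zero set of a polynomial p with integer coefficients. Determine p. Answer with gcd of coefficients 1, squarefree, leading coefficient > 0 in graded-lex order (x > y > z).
Degree: a generic line meets the surface in up to 2 points, so deg p = 2.
Symmetries: rotational symmetry about the z-axis ⇒ p depends on x, y only through x² + y².
From the axis intercepts and sections: it crosses the z-axis at the gridline z = -2; a circular section at z = -1 has radius between 0 and 1.
Solving for integer coefficients yields p as stated.

3*x^2 + 3*y^2 - z - 2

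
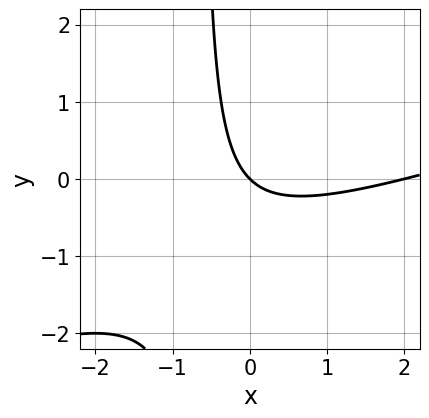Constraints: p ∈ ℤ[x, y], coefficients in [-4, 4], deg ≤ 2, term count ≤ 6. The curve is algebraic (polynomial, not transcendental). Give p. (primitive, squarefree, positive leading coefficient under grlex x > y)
Degree: a generic line meets the curve in up to 2 points, so deg p = 2.
From the axis intercepts and sections: one y-axis crossing is at y = 0; among the integer gridlines, it crosses the x-axis at x ∈ {0, 2}.
Together with the visible shape, these determine p as stated.

x^2 - 3*x*y - 2*x - 2*y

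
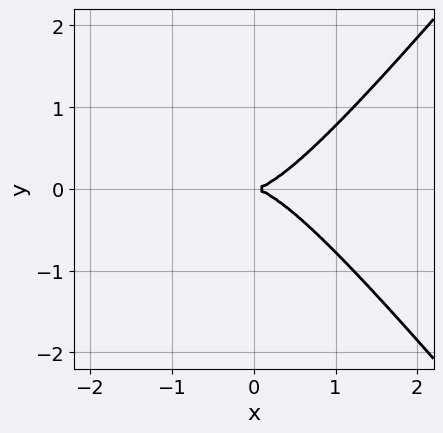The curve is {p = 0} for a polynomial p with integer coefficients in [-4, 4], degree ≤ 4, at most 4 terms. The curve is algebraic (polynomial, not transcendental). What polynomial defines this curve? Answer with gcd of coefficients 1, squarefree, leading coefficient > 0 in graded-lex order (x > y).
(a) Degree: no degree-2 curve has this shape, so deg p = 3.
(b) Symmetries: mirror symmetry y ↦ −y ⇒ only even powers of y.
(c) Observable constraints: one y-axis crossing is at y = 0; it crosses the x-axis at the gridline x = 0.
(d) The integer polynomial consistent with all of this is the stated p.

3*x^3 - 2*x*y^2 - 3*y^2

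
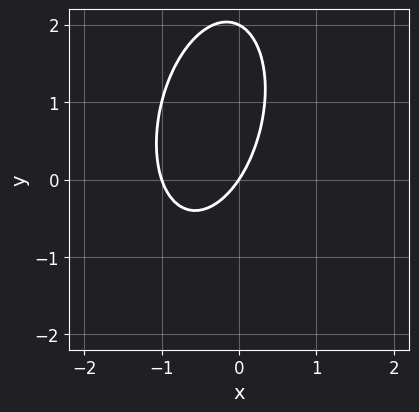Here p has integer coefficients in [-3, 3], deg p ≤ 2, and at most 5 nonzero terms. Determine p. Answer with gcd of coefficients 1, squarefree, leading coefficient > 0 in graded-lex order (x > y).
3*x^2 - x*y + y^2 + 3*x - 2*y

First, degree: the shape is more complex than any degree-1 curve, so deg p = 2.
Then, reading off the gridlines: the y-axis gridline crossings are at y ∈ {0, 2}; among the integer gridlines, it crosses the x-axis at x ∈ {-1, 0}.
Finally, solving for integer coefficients yields p as stated.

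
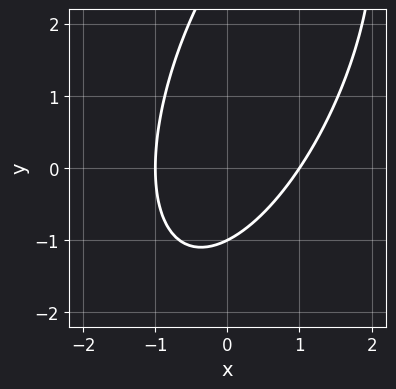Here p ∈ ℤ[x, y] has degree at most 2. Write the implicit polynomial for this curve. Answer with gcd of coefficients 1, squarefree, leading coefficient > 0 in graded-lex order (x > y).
1. Degree: no degree-1 curve has this shape, so deg p = 2.
2. Observable constraints: among the integer gridlines, it crosses the x-axis at x ∈ {-1, 1}; it crosses the y-axis at the gridline y = -1.
3. Fitting integer coefficients to these (and the overall shape) gives p.

3*x^2 - 2*x*y + y^2 - 2*y - 3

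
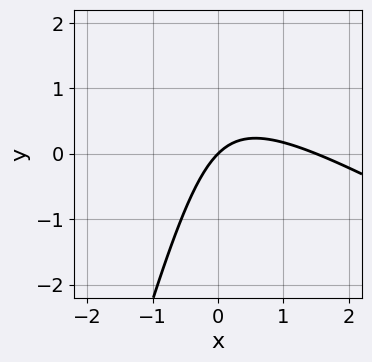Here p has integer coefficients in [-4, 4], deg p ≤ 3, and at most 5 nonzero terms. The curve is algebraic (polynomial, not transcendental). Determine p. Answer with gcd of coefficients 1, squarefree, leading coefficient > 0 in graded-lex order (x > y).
2*x^2 + 3*x*y - y^2 - 3*x + 3*y

The degree is 2 — no degree-1 curve has this shape.
Observable constraints: it crosses the y-axis at the gridline y = 0; one x-axis crossing is at x = 0.
The integer polynomial consistent with all of this is the stated p.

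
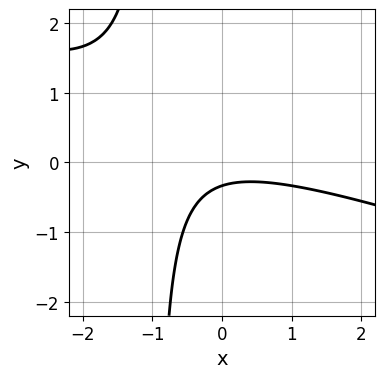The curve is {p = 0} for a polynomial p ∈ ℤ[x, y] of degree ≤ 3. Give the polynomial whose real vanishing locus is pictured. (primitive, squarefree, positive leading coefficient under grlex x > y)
The degree is 2 — a generic line meets the curve in up to 2 points.
From the axis intercepts and sections: no x-intercept at any integer in the box.
The integer polynomial consistent with all of this is the stated p.

x^2 + 3*x*y + 3*y + 1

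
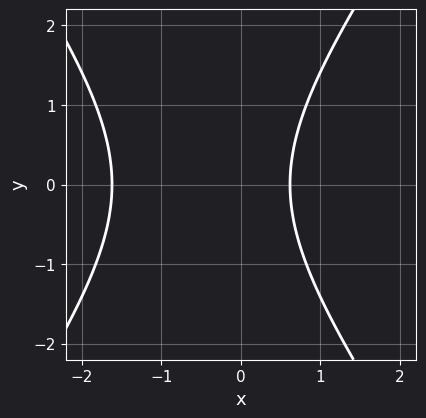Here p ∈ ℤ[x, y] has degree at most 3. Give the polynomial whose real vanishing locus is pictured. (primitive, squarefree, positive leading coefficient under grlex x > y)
The degree is 2 — no degree-1 curve has this shape.
Symmetries: mirror symmetry y ↦ −y ⇒ only even powers of y.
From the axis intercepts and sections: it misses every integer gridline on the y-axis.
Fitting integer coefficients to these (and the overall shape) gives p.

2*x^2 - y^2 + 2*x - 2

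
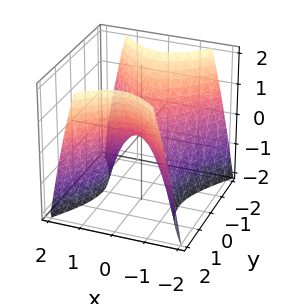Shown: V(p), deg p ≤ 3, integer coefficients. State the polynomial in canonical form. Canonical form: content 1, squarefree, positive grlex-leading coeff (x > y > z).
1. Degree: a hyperbolic paraboloid; a quadric, so deg p = 2.
2. Symmetries: mirror symmetry x ↦ −x ⇒ only even powers of x; it's symmetric under y → −y, forcing even powers of y.
3. Observable constraints: it meets the z-axis at z = 0 (among the integer gridlines); it crosses the x-axis at the gridline x = 0.
4. The integer polynomial consistent with all of this is the stated p.

3*x^2 - 2*y^2 + 2*z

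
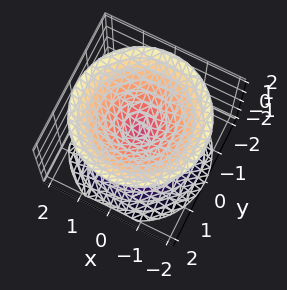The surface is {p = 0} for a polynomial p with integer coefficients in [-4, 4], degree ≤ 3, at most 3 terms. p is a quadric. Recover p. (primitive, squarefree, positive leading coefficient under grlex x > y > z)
(a) The picture has 2 separate pieces. They look like related sheets of one shape, so recover p as a whole.
(b) The degree is 2 — a double cone through the origin; a quadric.
(c) Symmetries: rotational symmetry about the z-axis ⇒ p depends on x, y only through x² + y²; it's symmetric under z → −z, forcing even powers of z.
(d) Observable constraints: a circular section at z = 1 has radius exactly 1; it crosses the x-axis at the gridline x = 0; it crosses the z-axis at the gridline z = 0.
(e) These observations pin down the coefficients.

x^2 + y^2 - z^2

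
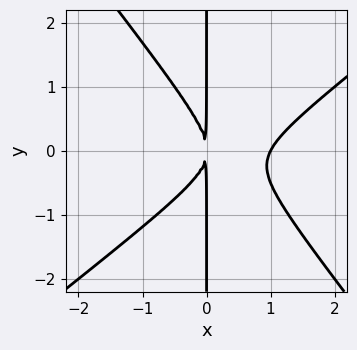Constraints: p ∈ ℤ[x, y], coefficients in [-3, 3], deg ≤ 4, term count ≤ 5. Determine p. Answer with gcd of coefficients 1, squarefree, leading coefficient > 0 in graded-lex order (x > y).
1. The degree is 3 — the shape is more complex than any degree-2 curve.
2. Checking where it meets the axes: every point of the y-axis in the box is on the curve; it meets the x-axis at x = 1 (among the integer gridlines).
3. Together with the visible shape, these determine p as stated.

2*x^3 - x^2*y - 2*x*y^2 - 2*x^2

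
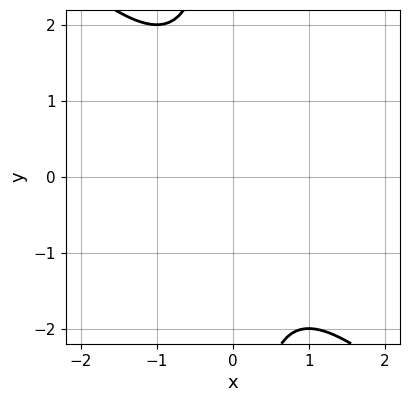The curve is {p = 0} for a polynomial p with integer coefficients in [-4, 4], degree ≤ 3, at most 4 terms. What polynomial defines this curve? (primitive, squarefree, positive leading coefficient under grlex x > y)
x^2 + x*y + 1

1. The degree is 2 — the shape is more complex than any degree-1 curve.
2. Against the integer gridlines: no y-intercept at any integer in the box; it misses every integer gridline on the x-axis.
3. Solving for integer coefficients yields p as stated.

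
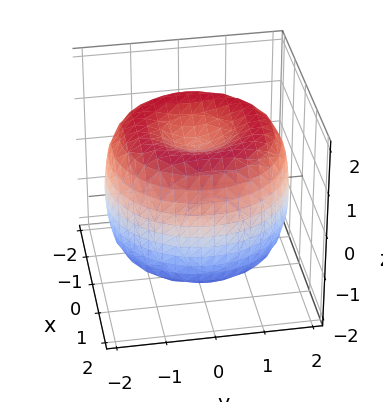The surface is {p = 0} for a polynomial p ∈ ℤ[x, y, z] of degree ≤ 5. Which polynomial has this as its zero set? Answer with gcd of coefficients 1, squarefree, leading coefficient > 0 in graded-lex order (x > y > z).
First, the degree is 4 — no degree-3 surface has this shape.
Then, symmetries: rotational symmetry about the z-axis ⇒ p depends on x, y only through x² + y².
Next, reading off the gridlines: the z-axis gridline crossings are at z ∈ {-1, 1}; a circular section at z = 0 has radius between 1 and 2.
Finally, the integer polynomial consistent with all of this is the stated p.

x^4 + 2*x^2*y^2 + y^4 - 3*x^2 - 3*y^2 + 2*z^2 - 2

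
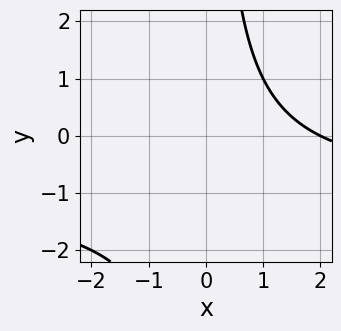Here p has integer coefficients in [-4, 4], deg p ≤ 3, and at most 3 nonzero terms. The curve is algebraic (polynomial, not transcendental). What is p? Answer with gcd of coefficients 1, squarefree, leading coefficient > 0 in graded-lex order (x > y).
x*y + x - 2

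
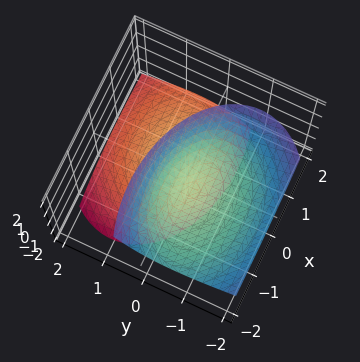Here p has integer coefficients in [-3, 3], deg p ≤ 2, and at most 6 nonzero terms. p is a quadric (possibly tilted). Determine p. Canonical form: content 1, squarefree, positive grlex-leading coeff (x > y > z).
x^2 + x*z + 2*y^2 + 2*y*z - z^2 + 1

1. There are 2 components. Treating them together as one polynomial.
2. deg p = 2. The shape is more complex than any degree-1 surface.
3. Checking where it meets the axes: among the integer gridlines, it crosses the z-axis at z ∈ {-1, 1}; no y-intercept at any integer in the box; the surface avoids every integer x-axis point in the box.
4. Matching integer coefficients to the picture gives p.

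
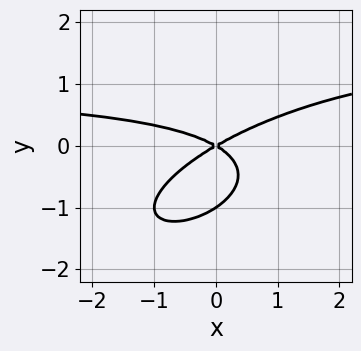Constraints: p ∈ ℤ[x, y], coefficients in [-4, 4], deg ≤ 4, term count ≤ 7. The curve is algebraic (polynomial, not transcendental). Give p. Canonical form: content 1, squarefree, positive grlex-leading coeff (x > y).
x^2*y - 2*x*y^2 + 3*y^3 - x^2 + 3*y^2

(a) Degree: the shape is more complex than any degree-2 curve, so deg p = 3.
(b) From the visible intercepts: the y-axis gridline crossings are at y ∈ {-1, 0}; it crosses the x-axis at the gridline x = 0.
(c) Solving for integer coefficients yields p as stated.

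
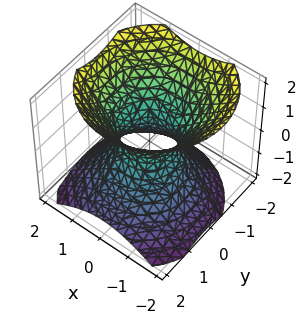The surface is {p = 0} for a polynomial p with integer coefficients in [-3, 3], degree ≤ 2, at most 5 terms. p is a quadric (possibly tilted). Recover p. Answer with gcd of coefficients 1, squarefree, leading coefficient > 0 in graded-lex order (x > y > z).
3*x^2 + 3*y^2 + y*z - 3*z^2 - 2

(a) The degree is 2 — no degree-1 surface has this shape.
(b) From the axis intercepts and sections: the surface avoids every integer z-axis point in the box.
(c) These observations pin down the coefficients.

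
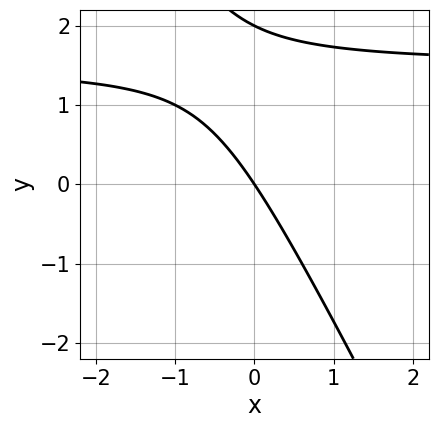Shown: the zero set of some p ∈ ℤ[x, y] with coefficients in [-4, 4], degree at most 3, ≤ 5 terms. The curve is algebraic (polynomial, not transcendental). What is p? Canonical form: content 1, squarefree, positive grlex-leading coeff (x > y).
2*x*y + y^2 - 3*x - 2*y

(a) deg p = 2. A generic line meets the curve in up to 2 points.
(b) From the axis intercepts and sections: among the integer gridlines, it crosses the y-axis at y ∈ {0, 2}; it meets the x-axis at x = 0 (among the integer gridlines).
(c) Solving for integer coefficients yields p as stated.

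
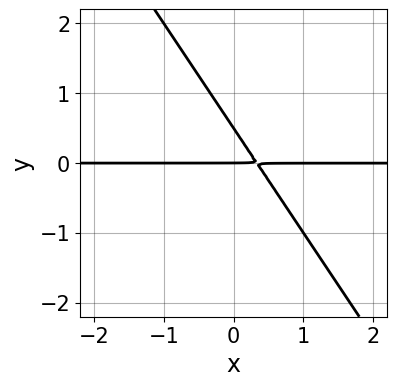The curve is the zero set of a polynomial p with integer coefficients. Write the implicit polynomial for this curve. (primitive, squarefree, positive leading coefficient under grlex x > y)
3*x*y + 2*y^2 - y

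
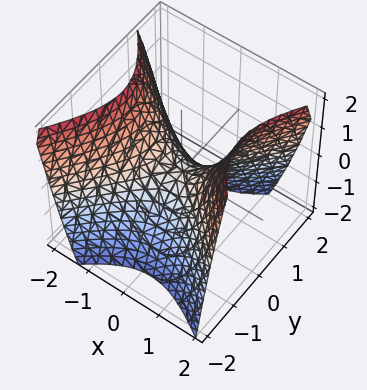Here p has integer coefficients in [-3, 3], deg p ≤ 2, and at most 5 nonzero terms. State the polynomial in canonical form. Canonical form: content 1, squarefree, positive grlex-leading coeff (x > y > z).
1. deg p = 2.
2. From the visible intercepts: it meets the y-axis at y = 0 (among the integer gridlines); it crosses the z-axis at the gridline z = 0; it crosses the x-axis at the gridline x = 0.
3. The integer polynomial consistent with all of this is the stated p.

3*x^2 + x*y - 3*y^2 - 3*z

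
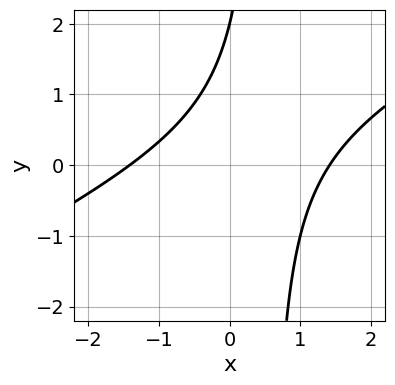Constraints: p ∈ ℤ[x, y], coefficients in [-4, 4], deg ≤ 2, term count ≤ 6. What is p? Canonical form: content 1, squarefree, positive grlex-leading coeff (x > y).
x^2 - 2*x*y + y - 2

First, the degree is 2 — no degree-1 curve has this shape.
Next, observable constraints: it crosses the y-axis at the gridline y = 2.
Finally, these observations pin down the coefficients.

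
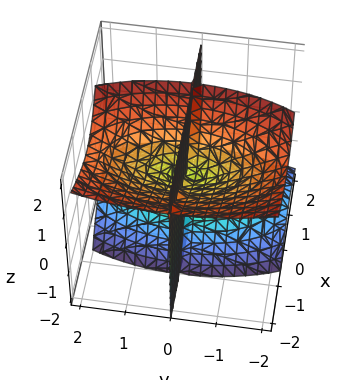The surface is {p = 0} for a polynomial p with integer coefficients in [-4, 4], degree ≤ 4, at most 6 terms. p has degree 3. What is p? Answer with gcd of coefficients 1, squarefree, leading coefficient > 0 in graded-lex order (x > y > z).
3*x^2*y + 3*x*y*z + y^3 - 2*y*z^2

I count 3 distinct pieces. Treating them together as one polynomial.
deg p = 3. The shape is more complex than any degree-2 surface.
Reading off the gridlines: it crosses the y-axis at the gridline y = 0; every point of the x-axis in the box is on the surface; the visible z-axis segment lies entirely on the surface.
The integer polynomial consistent with all of this is the stated p.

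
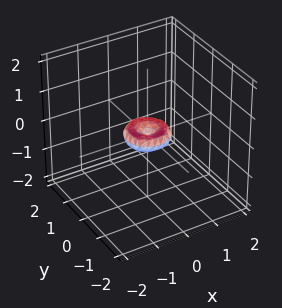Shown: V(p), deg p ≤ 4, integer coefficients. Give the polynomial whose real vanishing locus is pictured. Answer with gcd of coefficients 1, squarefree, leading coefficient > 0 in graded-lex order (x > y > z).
Degree: a generic line meets the surface in up to 4 points, so deg p = 4.
Symmetry: the surface is invariant under rotation about z: p = q(x² + y², z).
Reading off the gridlines: one y-axis crossing is at y = 0; it crosses the x-axis at the gridline x = 0; a circular section at z = 0 has radius between 0 and 1; one z-axis crossing is at z = 0.
These observations pin down the coefficients.

2*x^4 + 4*x^2*y^2 + 2*y^4 - x^2 - y^2 + 2*z^2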